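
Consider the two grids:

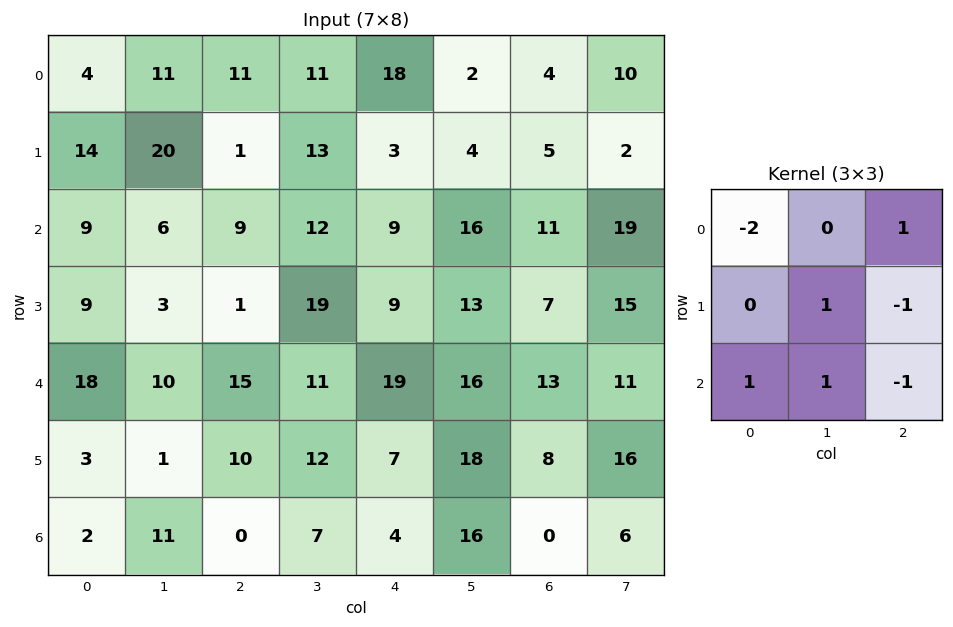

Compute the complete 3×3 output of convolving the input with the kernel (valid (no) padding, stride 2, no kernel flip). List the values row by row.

28 18 -19
6 8 21
-17 -3 5

Output[0,0]: The receptive field on the input at this output position is [4 11 11 / 14 20 1 / 9 6 9]. Elementwise product with the kernel and sum: 4·-2 + 11·1 + 20·1 + 1·-1 + 9·1 + 6·1 + 9·-1.
Output[0,1]: The receptive field on the input at this output position is [11 11 18 / 1 13 3 / 9 12 9]. Elementwise product with the kernel and sum: 11·-2 + 18·1 + 13·1 + 3·-1 + 9·1 + 12·1 + 9·-1.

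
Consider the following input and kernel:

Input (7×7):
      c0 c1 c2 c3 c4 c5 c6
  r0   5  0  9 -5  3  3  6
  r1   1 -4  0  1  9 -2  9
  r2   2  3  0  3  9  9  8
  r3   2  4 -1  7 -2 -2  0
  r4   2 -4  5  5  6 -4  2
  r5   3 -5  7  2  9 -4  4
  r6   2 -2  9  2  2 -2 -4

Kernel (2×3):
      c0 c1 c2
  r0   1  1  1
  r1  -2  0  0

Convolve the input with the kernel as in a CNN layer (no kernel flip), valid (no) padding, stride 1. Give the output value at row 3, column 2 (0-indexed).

The receptive field on the input at this output position is [-1 7 -2 / 5 5 6]. Elementwise product with the kernel and sum: -1·1 + 7·1 + -2·1 + 5·-2.

-6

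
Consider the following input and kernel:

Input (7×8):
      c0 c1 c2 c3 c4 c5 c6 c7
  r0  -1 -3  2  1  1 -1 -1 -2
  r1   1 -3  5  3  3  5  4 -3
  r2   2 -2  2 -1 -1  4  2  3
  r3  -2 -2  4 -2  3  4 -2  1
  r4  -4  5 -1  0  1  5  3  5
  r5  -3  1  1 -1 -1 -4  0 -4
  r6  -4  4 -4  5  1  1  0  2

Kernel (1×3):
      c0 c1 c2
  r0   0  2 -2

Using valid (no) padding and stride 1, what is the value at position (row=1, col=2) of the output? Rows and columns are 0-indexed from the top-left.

0

The receptive field on the input at this output position is [5 3 3]. Elementwise product with the kernel and sum: 3·2 + 3·-2.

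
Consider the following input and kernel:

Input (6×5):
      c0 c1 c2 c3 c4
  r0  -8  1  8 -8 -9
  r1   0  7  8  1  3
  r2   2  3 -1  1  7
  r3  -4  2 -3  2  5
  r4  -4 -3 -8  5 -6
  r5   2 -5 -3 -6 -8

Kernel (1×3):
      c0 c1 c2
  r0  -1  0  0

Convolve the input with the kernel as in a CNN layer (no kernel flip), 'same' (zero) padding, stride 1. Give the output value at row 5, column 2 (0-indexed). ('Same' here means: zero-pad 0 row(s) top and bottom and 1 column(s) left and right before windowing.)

The receptive field on the zero-padded input at this output position is [-5 -3 -6]. Elementwise product with the kernel and sum: -5·-1.

5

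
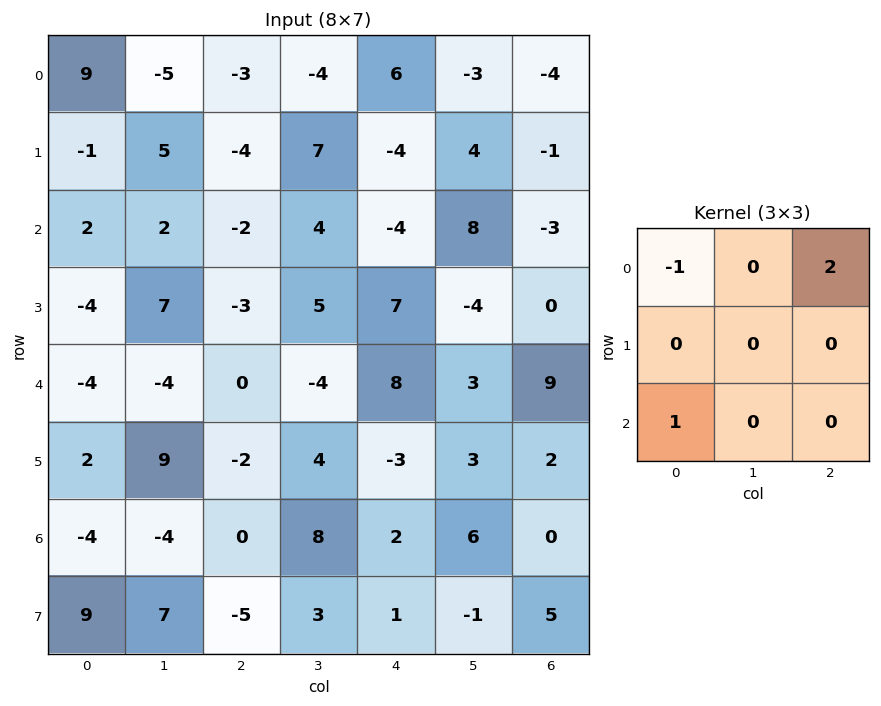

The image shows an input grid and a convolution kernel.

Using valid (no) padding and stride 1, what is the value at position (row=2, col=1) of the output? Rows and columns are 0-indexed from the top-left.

The receptive field on the input at this output position is [2 -2 4 / 7 -3 5 / -4 0 -4]. Elementwise product with the kernel and sum: 2·-1 + 4·2 + -4·1.

2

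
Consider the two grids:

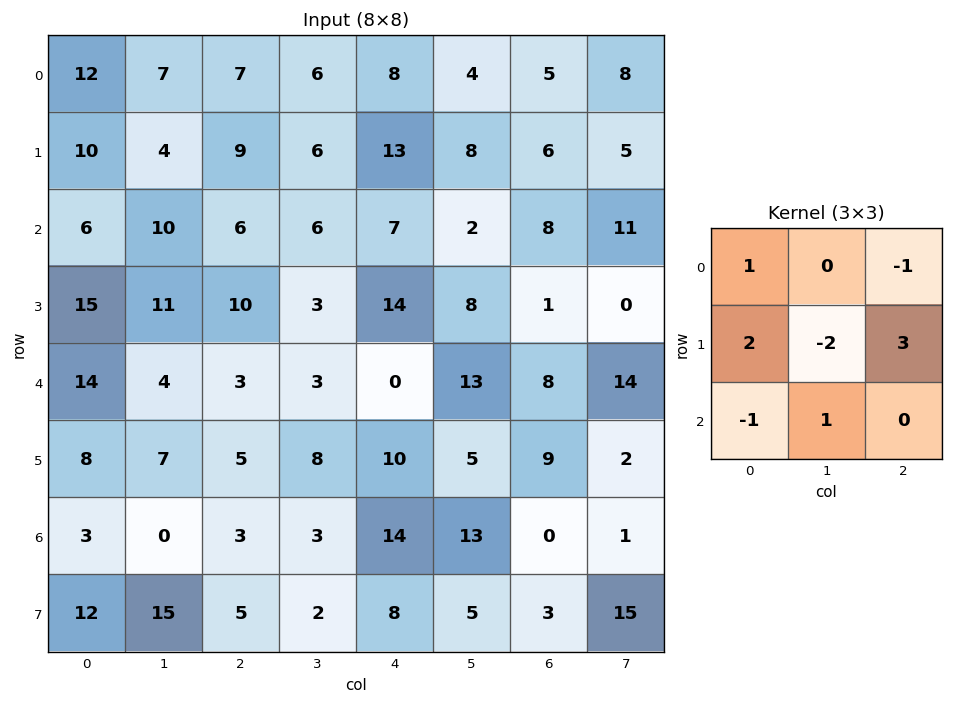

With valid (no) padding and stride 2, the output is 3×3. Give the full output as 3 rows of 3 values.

48 44 26
28 55 27
25 27 28

Output[0,0]: The receptive field on the input at this output position is [12 7 7 / 10 4 9 / 6 10 6]. Elementwise product with the kernel and sum: 12·1 + 7·-1 + 10·2 + 4·-2 + 9·3 + 6·-1 + 10·1.
Output[0,1]: The receptive field on the input at this output position is [7 6 8 / 9 6 13 / 6 6 7]. Elementwise product with the kernel and sum: 7·1 + 8·-1 + 9·2 + 6·-2 + 13·3 + 6·-1 + 6·1.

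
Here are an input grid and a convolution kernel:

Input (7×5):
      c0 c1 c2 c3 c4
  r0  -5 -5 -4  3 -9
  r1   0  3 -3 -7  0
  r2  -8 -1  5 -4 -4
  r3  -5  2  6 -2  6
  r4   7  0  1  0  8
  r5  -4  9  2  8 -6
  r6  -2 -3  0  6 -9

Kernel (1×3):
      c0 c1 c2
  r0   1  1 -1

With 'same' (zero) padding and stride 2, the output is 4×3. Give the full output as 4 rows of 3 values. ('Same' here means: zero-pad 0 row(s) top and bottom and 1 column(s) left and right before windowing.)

Output[0,0]: The receptive field on the zero-padded input at this output position is [0 -5 -5]. Elementwise product with the kernel and sum: 0·1 + -5·1 + -5·-1.

0 -12 -6
-7 8 -8
7 1 8
1 -9 -3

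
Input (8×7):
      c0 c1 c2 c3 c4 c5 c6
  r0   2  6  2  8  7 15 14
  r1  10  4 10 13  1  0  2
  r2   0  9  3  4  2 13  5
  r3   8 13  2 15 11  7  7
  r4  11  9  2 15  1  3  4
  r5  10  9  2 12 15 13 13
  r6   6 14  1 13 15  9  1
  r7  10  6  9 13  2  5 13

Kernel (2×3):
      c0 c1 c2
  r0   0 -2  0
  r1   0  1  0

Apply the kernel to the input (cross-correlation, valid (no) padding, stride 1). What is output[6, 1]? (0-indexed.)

The receptive field on the input at this output position is [14 1 13 / 6 9 13]. Elementwise product with the kernel and sum: 1·-2 + 9·1.

7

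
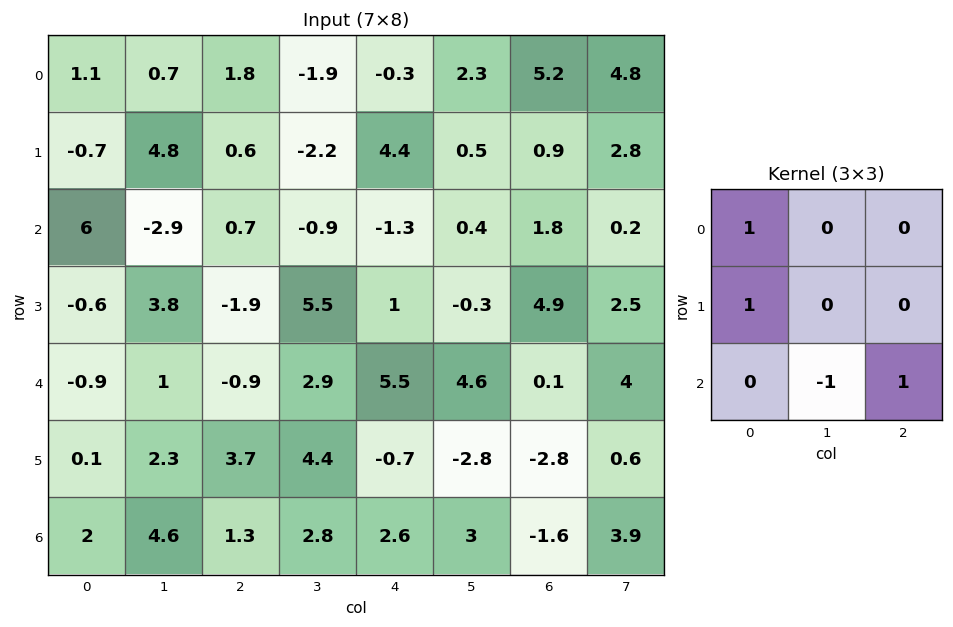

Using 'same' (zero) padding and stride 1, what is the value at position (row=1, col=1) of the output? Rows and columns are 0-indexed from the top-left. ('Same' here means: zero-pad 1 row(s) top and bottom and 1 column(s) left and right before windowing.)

4

The receptive field on the zero-padded input at this output position is [1.1 0.7 1.8 / -0.7 4.8 0.6 / 6 -2.9 0.7]. Elementwise product with the kernel and sum: 1.1·1 + -0.7·1 + -2.9·-1 + 0.7·1.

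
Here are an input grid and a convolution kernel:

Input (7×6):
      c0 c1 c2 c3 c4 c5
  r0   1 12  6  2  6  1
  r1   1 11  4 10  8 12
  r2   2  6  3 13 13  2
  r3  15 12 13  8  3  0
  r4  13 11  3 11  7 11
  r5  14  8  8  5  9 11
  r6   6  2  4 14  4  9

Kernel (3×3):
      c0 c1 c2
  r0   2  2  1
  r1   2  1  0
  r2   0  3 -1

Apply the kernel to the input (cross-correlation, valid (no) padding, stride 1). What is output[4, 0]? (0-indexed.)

89

The receptive field on the input at this output position is [13 11 3 / 14 8 8 / 6 2 4]. Elementwise product with the kernel and sum: 13·2 + 11·2 + 3·1 + 14·2 + 8·1 + 2·3 + 4·-1.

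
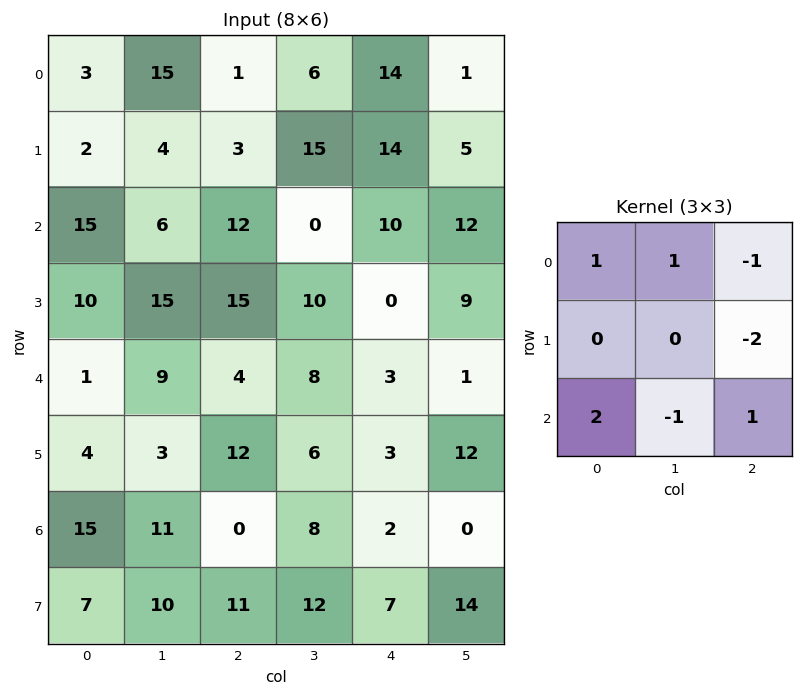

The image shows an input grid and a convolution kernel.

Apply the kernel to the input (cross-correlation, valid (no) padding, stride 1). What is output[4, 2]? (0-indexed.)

-3

The receptive field on the input at this output position is [4 8 3 / 12 6 3 / 0 8 2]. Elementwise product with the kernel and sum: 4·1 + 8·1 + 3·-1 + 3·-2 + 0·2 + 8·-1 + 2·1.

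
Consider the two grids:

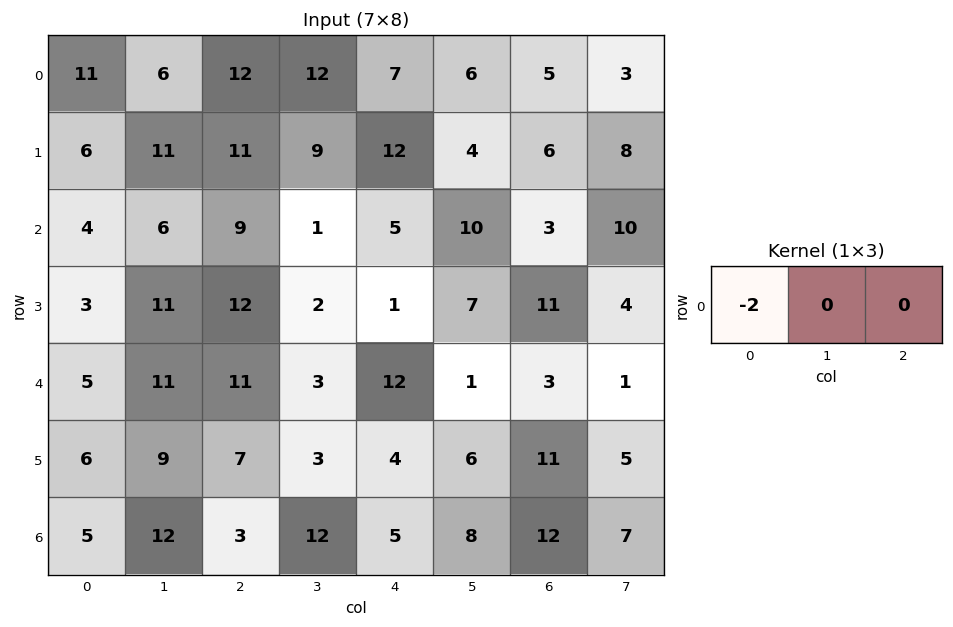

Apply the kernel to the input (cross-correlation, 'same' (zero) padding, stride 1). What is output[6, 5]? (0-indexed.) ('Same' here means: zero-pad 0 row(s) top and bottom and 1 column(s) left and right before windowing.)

-10

The receptive field on the zero-padded input at this output position is [5 8 12]. Elementwise product with the kernel and sum: 5·-2.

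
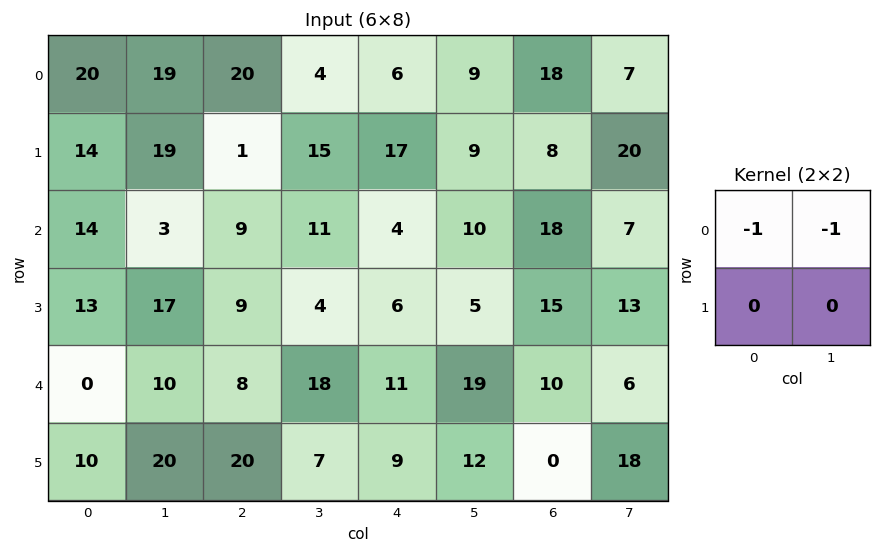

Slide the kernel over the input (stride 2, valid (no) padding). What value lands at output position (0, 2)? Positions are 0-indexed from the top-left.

-15

The receptive field on the input at this output position is [6 9 / 17 9]. Elementwise product with the kernel and sum: 6·-1 + 9·-1.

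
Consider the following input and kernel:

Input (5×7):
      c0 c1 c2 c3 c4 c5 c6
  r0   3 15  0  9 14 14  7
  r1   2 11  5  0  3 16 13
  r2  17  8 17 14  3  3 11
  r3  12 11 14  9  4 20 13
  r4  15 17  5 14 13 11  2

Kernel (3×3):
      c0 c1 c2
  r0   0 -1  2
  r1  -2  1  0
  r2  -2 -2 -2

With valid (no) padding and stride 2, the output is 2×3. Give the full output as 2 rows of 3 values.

Output[0,0]: The receptive field on the input at this output position is [3 15 0 / 2 11 5 / 17 8 17]. Elementwise product with the kernel and sum: 15·-1 + 0·2 + 2·-2 + 11·1 + 17·-2 + 8·-2 + 17·-2.
Output[0,1]: The receptive field on the input at this output position is [0 9 14 / 5 0 3 / 17 14 3]. Elementwise product with the kernel and sum: 9·-1 + 14·2 + 5·-2 + 0·1 + 17·-2 + 14·-2 + 3·-2.

-92 -59 -24
-61 -91 -21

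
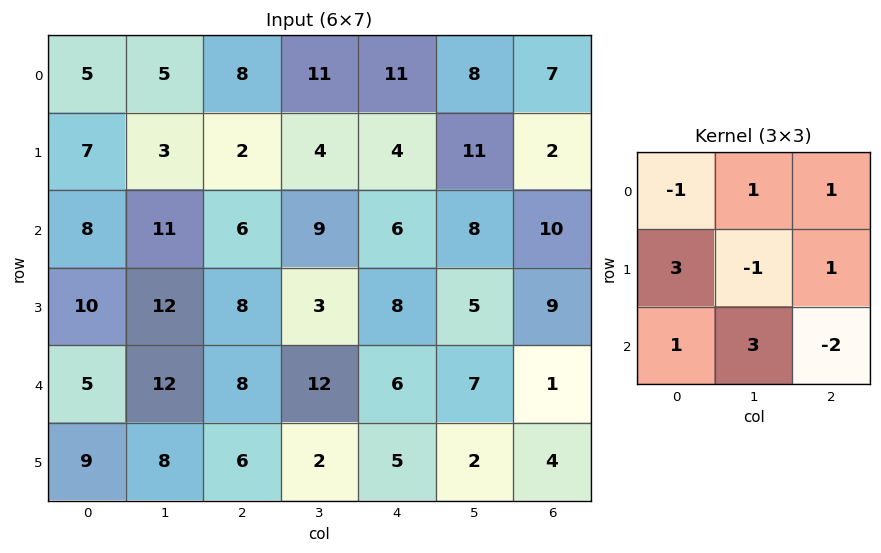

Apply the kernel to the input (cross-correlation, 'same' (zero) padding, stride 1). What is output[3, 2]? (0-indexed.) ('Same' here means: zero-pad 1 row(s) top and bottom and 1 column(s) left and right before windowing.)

47

The receptive field on the zero-padded input at this output position is [11 6 9 / 12 8 3 / 12 8 12]. Elementwise product with the kernel and sum: 11·-1 + 6·1 + 9·1 + 12·3 + 8·-1 + 3·1 + 12·1 + 8·3 + 12·-2.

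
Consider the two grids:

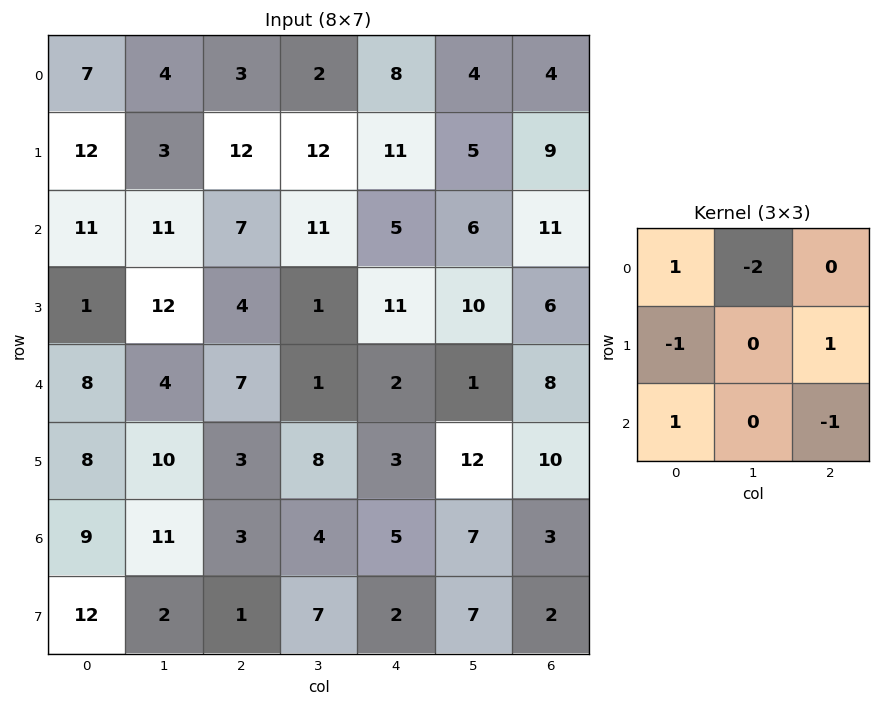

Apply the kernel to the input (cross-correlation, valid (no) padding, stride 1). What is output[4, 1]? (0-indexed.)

The receptive field on the input at this output position is [4 7 1 / 10 3 8 / 11 3 4]. Elementwise product with the kernel and sum: 4·1 + 7·-2 + 10·-1 + 8·1 + 11·1 + 4·-1.

-5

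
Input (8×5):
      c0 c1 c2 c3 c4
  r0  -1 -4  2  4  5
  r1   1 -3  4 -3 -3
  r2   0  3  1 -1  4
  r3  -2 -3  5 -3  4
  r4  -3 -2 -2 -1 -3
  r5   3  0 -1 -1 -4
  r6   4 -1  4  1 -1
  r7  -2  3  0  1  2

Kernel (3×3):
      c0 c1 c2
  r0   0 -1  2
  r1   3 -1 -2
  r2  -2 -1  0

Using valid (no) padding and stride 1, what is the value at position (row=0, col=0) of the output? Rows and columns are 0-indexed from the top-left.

3

The receptive field on the input at this output position is [-1 -4 2 / 1 -3 4 / 0 3 1]. Elementwise product with the kernel and sum: -4·-1 + 2·2 + 1·3 + -3·-1 + 4·-2 + 0·-2 + 3·-1.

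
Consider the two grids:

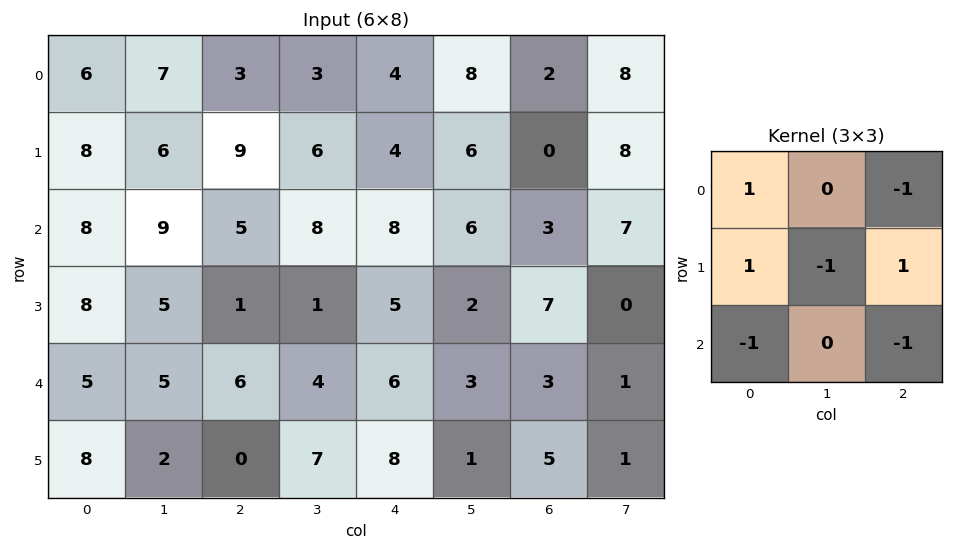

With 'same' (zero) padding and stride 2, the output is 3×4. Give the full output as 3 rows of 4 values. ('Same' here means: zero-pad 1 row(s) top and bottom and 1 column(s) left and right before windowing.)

Output[0,0]: The receptive field on the zero-padded input at this output position is [0 0 0 / 0 6 7 / 0 8 6]. Elementwise product with the kernel and sum: 0·1 + 0·-1 + 0·1 + 6·-1 + 7·1 + 0·-1 + 6·-1.

-5 -5 -5 0
-10 6 3 6
-7 -2 -8 1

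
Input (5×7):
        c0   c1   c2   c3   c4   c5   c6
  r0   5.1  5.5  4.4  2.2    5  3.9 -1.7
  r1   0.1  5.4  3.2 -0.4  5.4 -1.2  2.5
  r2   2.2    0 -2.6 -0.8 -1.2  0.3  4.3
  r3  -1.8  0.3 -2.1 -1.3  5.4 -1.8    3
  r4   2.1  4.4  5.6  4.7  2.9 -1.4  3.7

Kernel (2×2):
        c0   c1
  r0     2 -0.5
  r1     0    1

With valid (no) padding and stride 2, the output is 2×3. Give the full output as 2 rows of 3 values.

12.85 7.3 6.85
4.7 -6.1 -4.35

Output[0,0]: The receptive field on the input at this output position is [5.1 5.5 / 0.1 5.4]. Elementwise product with the kernel and sum: 5.1·2 + 5.5·-0.5 + 5.4·1.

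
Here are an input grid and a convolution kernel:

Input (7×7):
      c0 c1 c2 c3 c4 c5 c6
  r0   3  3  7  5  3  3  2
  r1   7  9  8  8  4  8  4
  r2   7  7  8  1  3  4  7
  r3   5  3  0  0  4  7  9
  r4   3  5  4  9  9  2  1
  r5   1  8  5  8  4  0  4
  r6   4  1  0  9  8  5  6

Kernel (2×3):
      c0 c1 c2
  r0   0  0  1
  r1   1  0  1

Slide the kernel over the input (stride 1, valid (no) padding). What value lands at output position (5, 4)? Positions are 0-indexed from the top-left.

The receptive field on the input at this output position is [4 0 4 / 8 5 6]. Elementwise product with the kernel and sum: 4·1 + 8·1 + 6·1.

18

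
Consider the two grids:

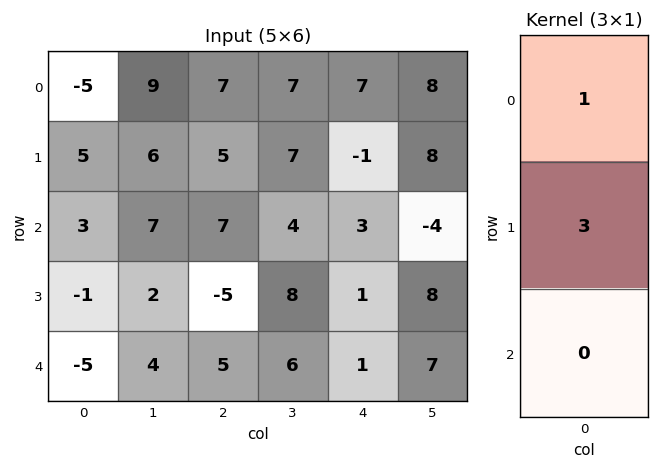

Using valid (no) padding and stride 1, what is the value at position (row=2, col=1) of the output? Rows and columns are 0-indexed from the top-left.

13

The receptive field on the input at this output position is [7 / 2 / 4]. Elementwise product with the kernel and sum: 7·1 + 2·3.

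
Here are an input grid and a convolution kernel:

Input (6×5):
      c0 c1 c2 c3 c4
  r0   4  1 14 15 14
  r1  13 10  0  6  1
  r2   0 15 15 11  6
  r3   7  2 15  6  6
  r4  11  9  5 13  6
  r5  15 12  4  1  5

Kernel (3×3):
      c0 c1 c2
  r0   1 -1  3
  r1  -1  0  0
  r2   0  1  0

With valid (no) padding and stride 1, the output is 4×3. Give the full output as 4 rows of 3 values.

Output[0,0]: The receptive field on the input at this output position is [4 1 14 / 13 10 0 / 0 15 15]. Elementwise product with the kernel and sum: 4·1 + 1·-1 + 14·3 + 13·-1 + 15·1.
Output[0,1]: The receptive field on the input at this output position is [1 14 15 / 10 0 6 / 15 15 11]. Elementwise product with the kernel and sum: 1·1 + 14·-1 + 15·3 + 10·-1 + 15·1.

47 37 52
5 28 -12
32 36 20
51 0 23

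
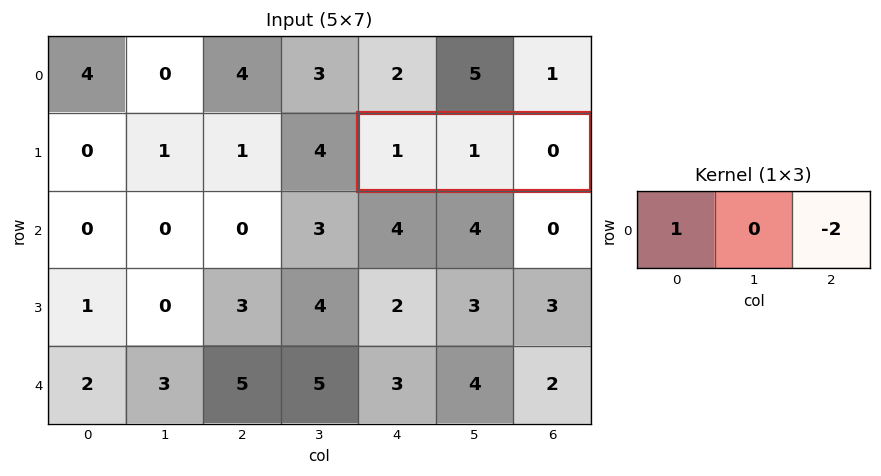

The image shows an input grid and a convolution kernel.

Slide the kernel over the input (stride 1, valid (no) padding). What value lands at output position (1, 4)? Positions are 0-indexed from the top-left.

1

The receptive field on the input at this output position is [1 1 0]. Elementwise product with the kernel and sum: 1·1 + 0·-2.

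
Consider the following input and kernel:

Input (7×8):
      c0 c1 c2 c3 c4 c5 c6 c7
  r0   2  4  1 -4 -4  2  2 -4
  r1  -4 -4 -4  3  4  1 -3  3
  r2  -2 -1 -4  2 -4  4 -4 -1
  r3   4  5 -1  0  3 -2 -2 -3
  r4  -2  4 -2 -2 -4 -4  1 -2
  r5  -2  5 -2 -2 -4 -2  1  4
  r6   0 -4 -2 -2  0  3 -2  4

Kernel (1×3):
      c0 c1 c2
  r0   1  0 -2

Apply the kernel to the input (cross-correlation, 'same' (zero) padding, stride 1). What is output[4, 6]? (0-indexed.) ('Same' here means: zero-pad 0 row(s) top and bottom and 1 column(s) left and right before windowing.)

0

The receptive field on the zero-padded input at this output position is [-4 1 -2]. Elementwise product with the kernel and sum: -4·1 + -2·-2.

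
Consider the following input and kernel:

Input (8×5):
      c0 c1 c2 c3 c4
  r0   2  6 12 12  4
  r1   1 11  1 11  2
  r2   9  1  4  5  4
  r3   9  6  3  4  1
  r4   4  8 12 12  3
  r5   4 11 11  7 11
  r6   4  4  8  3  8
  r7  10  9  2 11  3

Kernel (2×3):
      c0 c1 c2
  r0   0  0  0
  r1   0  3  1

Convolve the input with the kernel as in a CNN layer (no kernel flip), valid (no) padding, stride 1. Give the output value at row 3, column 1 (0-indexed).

48

The receptive field on the input at this output position is [6 3 4 / 8 12 12]. Elementwise product with the kernel and sum: 12·3 + 12·1.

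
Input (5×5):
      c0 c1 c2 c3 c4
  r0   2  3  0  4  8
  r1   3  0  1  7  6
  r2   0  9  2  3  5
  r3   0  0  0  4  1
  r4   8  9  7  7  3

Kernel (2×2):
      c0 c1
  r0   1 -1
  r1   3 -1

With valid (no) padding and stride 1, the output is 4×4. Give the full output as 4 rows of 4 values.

8 2 -8 11
-6 24 -3 5
-9 7 -5 9
15 20 10 21

Output[0,0]: The receptive field on the input at this output position is [2 3 / 3 0]. Elementwise product with the kernel and sum: 2·1 + 3·-1 + 3·3 + 0·-1.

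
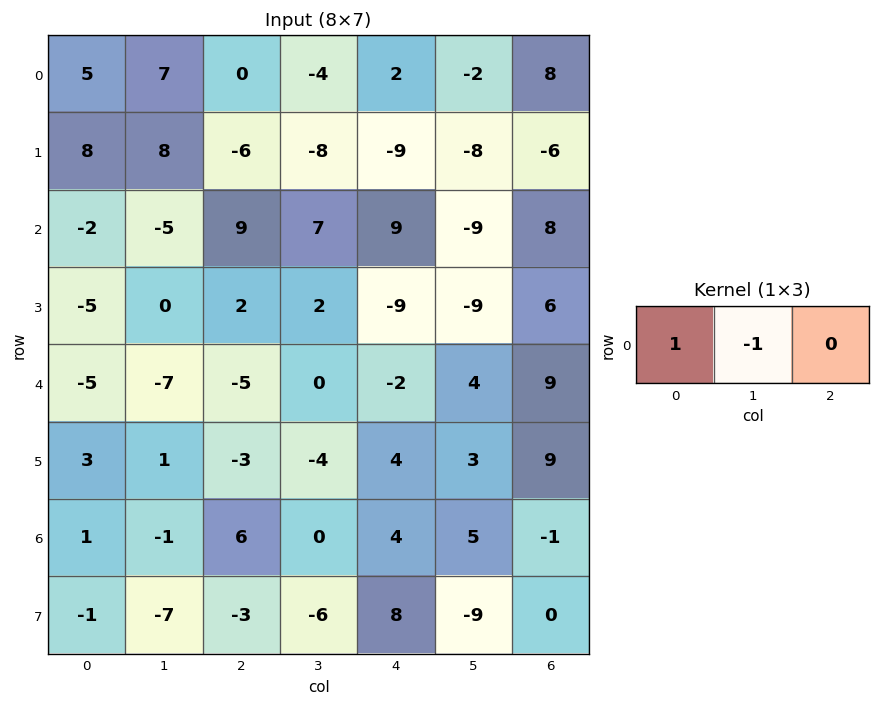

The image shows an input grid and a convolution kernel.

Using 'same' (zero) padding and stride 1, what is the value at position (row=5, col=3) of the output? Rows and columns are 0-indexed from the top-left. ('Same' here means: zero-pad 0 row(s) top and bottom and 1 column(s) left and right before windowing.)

The receptive field on the zero-padded input at this output position is [-3 -4 4]. Elementwise product with the kernel and sum: -3·1 + -4·-1.

1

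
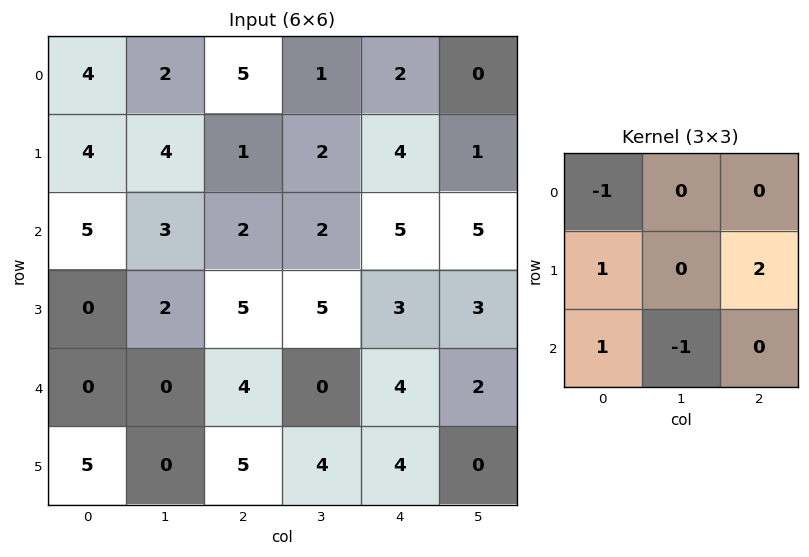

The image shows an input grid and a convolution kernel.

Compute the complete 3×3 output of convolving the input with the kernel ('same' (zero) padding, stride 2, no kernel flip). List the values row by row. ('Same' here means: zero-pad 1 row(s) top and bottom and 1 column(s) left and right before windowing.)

0 7 -1
6 0 12
-5 -7 -1

Output[0,0]: The receptive field on the zero-padded input at this output position is [0 0 0 / 0 4 2 / 0 4 4]. Elementwise product with the kernel and sum: 0·-1 + 0·1 + 2·2 + 0·1 + 4·-1.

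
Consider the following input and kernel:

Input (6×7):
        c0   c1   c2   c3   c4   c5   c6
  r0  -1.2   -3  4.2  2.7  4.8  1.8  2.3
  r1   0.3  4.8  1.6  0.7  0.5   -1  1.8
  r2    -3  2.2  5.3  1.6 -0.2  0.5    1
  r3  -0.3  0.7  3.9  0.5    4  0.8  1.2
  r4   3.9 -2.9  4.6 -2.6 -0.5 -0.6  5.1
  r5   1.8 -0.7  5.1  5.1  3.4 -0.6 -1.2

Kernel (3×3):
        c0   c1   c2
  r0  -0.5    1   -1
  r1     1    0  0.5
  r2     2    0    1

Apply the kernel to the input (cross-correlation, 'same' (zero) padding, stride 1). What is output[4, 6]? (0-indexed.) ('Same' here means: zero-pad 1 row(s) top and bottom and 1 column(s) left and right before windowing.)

The receptive field on the zero-padded input at this output position is [0.8 1.2 0 / -0.6 5.1 0 / -0.6 -1.2 0]. Elementwise product with the kernel and sum: 0.8·-0.5 + 1.2·1 + 0·-1 + -0.6·1 + 0·0.5 + -0.6·2 + 0·1.

-1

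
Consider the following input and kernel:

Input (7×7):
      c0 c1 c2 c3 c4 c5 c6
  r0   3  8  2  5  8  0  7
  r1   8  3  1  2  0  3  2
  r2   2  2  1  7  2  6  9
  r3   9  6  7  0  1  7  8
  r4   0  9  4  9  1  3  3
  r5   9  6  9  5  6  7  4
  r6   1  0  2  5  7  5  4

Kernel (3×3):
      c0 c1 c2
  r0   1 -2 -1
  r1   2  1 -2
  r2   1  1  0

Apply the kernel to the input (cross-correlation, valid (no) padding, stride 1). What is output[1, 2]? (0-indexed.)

The receptive field on the input at this output position is [1 2 0 / 1 7 2 / 7 0 1]. Elementwise product with the kernel and sum: 1·1 + 2·-2 + 0·-1 + 1·2 + 7·1 + 2·-2 + 7·1 + 0·1.

9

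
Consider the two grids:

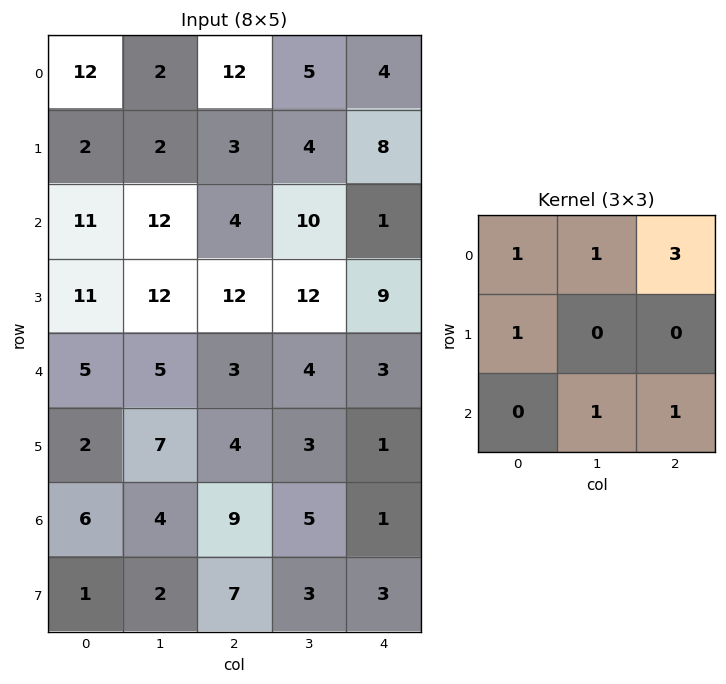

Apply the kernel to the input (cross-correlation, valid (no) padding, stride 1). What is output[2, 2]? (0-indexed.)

The receptive field on the input at this output position is [4 10 1 / 12 12 9 / 3 4 3]. Elementwise product with the kernel and sum: 4·1 + 10·1 + 1·3 + 12·1 + 4·1 + 3·1.

36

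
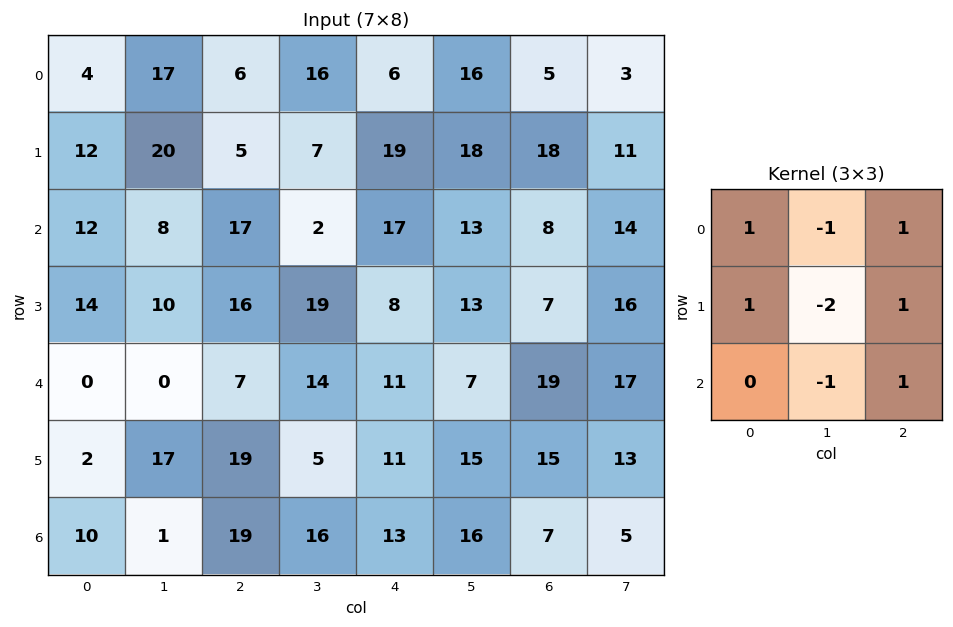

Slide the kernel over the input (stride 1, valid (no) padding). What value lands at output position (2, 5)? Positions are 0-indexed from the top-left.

The receptive field on the input at this output position is [13 8 14 / 13 7 16 / 7 19 17]. Elementwise product with the kernel and sum: 13·1 + 8·-1 + 14·1 + 13·1 + 7·-2 + 16·1 + 19·-1 + 17·1.

32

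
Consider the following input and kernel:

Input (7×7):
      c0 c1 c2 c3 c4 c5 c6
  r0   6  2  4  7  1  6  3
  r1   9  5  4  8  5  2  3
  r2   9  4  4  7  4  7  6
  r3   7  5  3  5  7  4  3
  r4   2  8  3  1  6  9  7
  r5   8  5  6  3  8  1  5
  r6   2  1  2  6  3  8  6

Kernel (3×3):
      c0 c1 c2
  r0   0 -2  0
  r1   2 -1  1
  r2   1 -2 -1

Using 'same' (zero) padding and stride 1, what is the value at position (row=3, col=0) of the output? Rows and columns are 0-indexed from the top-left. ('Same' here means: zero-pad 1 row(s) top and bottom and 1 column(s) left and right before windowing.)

-32

The receptive field on the zero-padded input at this output position is [0 9 4 / 0 7 5 / 0 2 8]. Elementwise product with the kernel and sum: 9·-2 + 0·2 + 7·-1 + 5·1 + 0·1 + 2·-2 + 8·-1.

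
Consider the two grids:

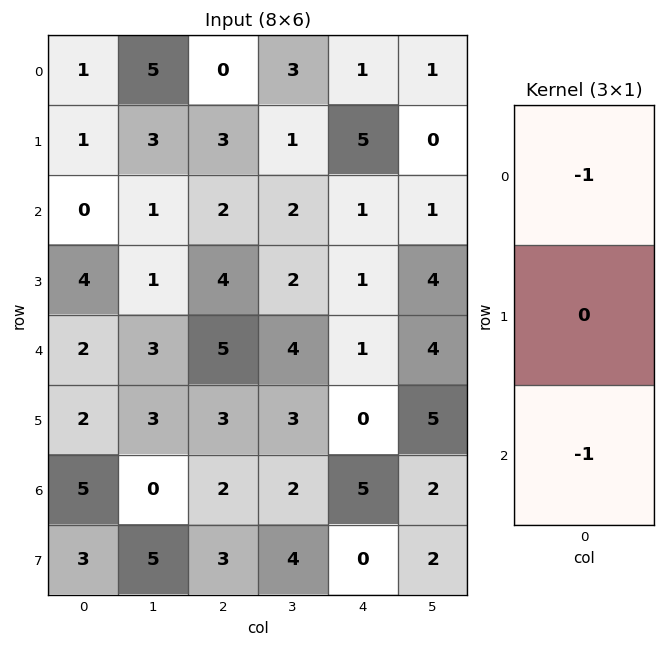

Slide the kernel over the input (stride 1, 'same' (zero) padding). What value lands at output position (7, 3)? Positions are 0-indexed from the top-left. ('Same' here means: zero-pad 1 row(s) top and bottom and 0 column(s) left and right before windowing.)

-2

The receptive field on the zero-padded input at this output position is [2 / 4 / 0]. Elementwise product with the kernel and sum: 2·-1 + 0·-1.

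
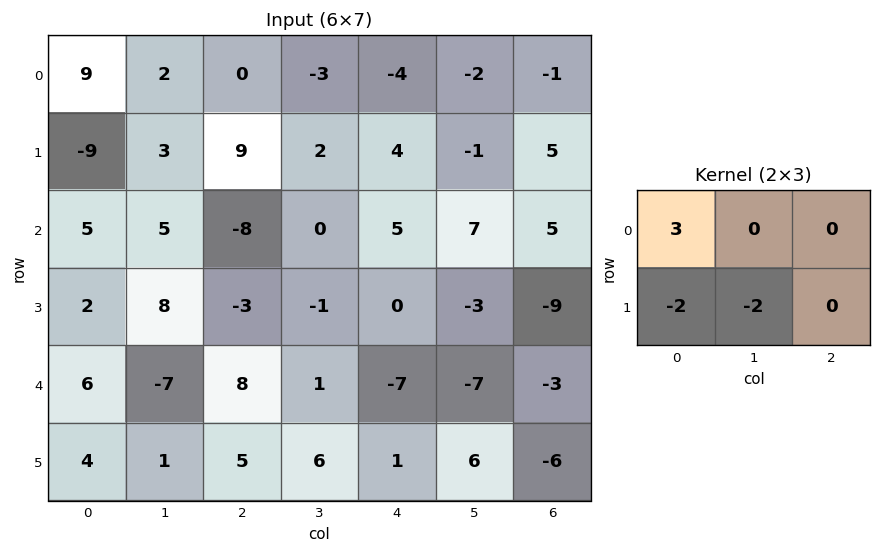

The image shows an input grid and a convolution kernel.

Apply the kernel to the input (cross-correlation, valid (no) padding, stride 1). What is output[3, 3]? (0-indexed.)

9

The receptive field on the input at this output position is [-1 0 -3 / 1 -7 -7]. Elementwise product with the kernel and sum: -1·3 + 1·-2 + -7·-2.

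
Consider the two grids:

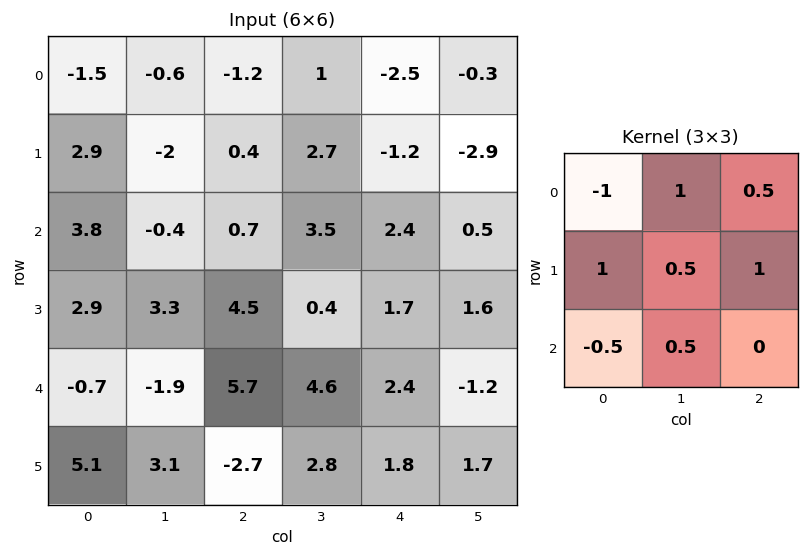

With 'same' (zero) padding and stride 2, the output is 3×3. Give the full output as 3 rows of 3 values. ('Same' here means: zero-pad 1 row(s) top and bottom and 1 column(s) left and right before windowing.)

0.1 1 -2.5
4.85 7.8 0.5
4.85 4.05 6.2

Output[0,0]: The receptive field on the zero-padded input at this output position is [0 0 0 / 0 -1.5 -0.6 / 0 2.9 -2]. Elementwise product with the kernel and sum: 0·-1 + 0·1 + 0·0.5 + 0·1 + -1.5·0.5 + -0.6·1 + 0·-0.5 + 2.9·0.5.
Output[0,1]: The receptive field on the zero-padded input at this output position is [0 0 0 / -0.6 -1.2 1 / -2 0.4 2.7]. Elementwise product with the kernel and sum: 0·-1 + 0·1 + 0·0.5 + -0.6·1 + -1.2·0.5 + 1·1 + -2·-0.5 + 0.4·0.5.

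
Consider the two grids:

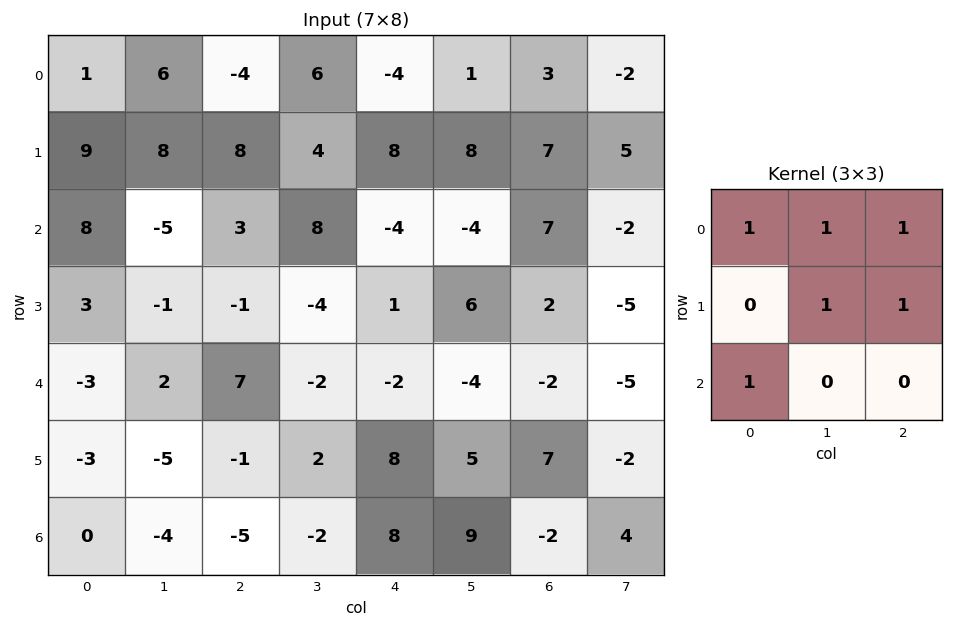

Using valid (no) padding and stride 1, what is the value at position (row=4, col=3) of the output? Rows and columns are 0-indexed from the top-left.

3

The receptive field on the input at this output position is [-2 -2 -4 / 2 8 5 / -2 8 9]. Elementwise product with the kernel and sum: -2·1 + -2·1 + -4·1 + 8·1 + 5·1 + -2·1.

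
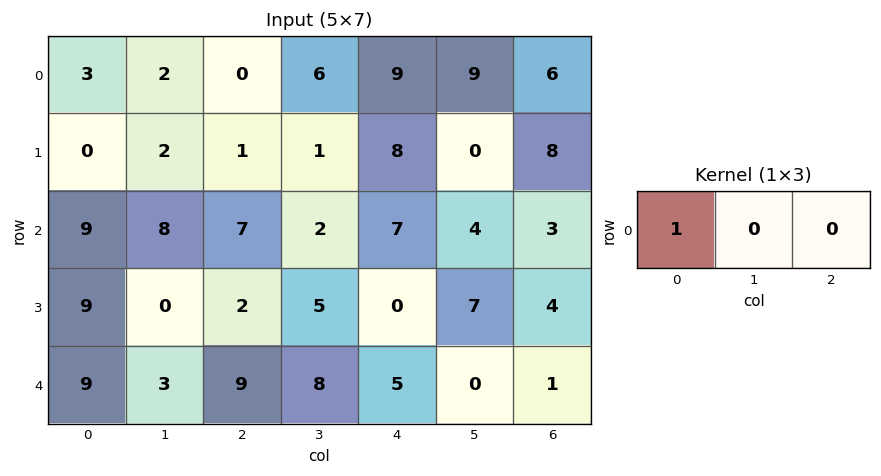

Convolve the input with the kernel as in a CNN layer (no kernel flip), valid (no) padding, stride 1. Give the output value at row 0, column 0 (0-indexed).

The receptive field on the input at this output position is [3 2 0]. Elementwise product with the kernel and sum: 3·1.

3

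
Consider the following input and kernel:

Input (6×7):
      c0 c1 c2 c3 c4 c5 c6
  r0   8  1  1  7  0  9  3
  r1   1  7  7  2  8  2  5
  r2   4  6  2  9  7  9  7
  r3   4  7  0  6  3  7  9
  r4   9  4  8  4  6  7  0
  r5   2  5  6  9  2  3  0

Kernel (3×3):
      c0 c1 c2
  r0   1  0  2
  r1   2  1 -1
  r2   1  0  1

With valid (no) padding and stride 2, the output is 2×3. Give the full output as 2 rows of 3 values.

18 18 33
40 33 31

Output[0,0]: The receptive field on the input at this output position is [8 1 1 / 1 7 7 / 4 6 2]. Elementwise product with the kernel and sum: 8·1 + 1·2 + 1·2 + 7·1 + 7·-1 + 4·1 + 2·1.
Output[0,1]: The receptive field on the input at this output position is [1 7 0 / 7 2 8 / 2 9 7]. Elementwise product with the kernel and sum: 1·1 + 0·2 + 7·2 + 2·1 + 8·-1 + 2·1 + 7·1.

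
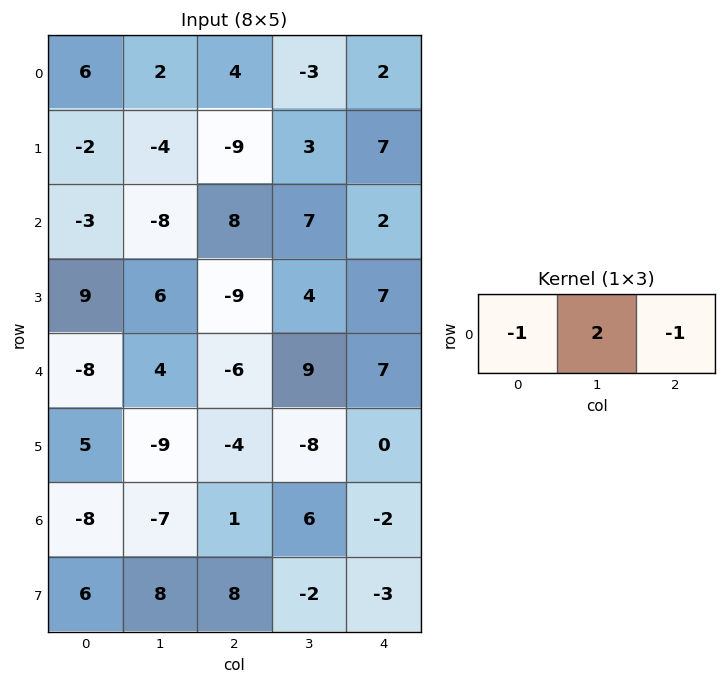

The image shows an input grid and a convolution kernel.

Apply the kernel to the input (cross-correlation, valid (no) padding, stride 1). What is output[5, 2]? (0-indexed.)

-12

The receptive field on the input at this output position is [-4 -8 0]. Elementwise product with the kernel and sum: -4·-1 + -8·2 + 0·-1.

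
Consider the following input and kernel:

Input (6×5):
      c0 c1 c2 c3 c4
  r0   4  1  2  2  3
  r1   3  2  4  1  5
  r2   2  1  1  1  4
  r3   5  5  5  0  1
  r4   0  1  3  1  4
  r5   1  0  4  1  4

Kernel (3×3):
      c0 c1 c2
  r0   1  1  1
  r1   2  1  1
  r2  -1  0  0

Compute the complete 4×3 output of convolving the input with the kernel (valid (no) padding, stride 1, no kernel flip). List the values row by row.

Output[0,0]: The receptive field on the input at this output position is [4 1 2 / 3 2 4 / 2 1 1]. Elementwise product with the kernel and sum: 4·1 + 1·1 + 2·1 + 3·2 + 2·1 + 4·1 + 2·-1.

17 13 20
10 6 12
24 17 14
18 16 13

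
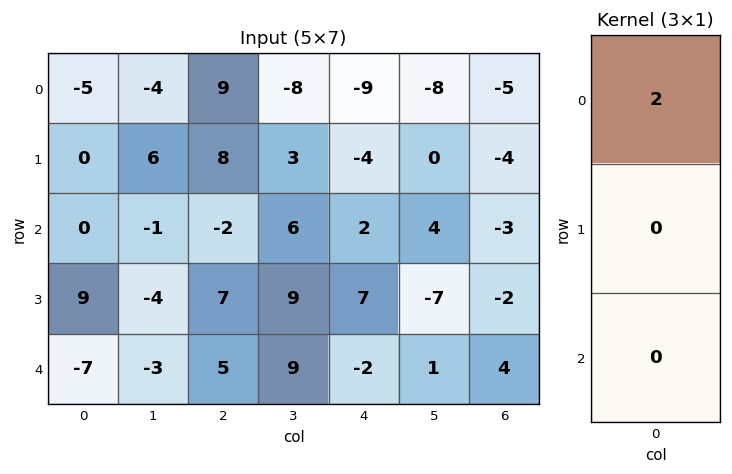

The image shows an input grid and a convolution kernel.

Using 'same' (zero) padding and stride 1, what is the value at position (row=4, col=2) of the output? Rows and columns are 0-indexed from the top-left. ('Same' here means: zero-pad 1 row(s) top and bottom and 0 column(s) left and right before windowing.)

The receptive field on the zero-padded input at this output position is [7 / 5 / 0]. Elementwise product with the kernel and sum: 7·2.

14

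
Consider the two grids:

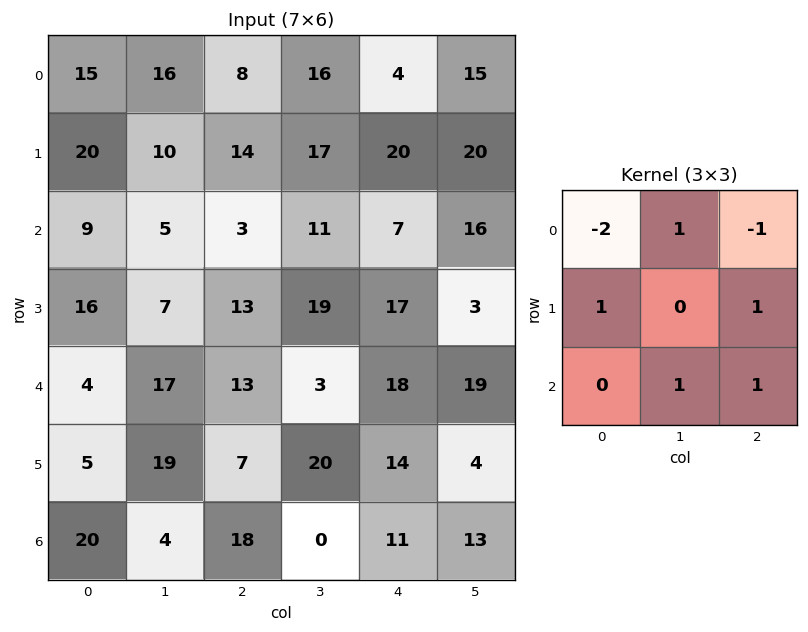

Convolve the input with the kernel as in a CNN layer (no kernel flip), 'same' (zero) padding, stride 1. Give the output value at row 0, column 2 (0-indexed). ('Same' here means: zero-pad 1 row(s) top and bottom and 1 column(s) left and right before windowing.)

The receptive field on the zero-padded input at this output position is [0 0 0 / 16 8 16 / 10 14 17]. Elementwise product with the kernel and sum: 0·-2 + 0·1 + 0·-1 + 16·1 + 16·1 + 14·1 + 17·1.

63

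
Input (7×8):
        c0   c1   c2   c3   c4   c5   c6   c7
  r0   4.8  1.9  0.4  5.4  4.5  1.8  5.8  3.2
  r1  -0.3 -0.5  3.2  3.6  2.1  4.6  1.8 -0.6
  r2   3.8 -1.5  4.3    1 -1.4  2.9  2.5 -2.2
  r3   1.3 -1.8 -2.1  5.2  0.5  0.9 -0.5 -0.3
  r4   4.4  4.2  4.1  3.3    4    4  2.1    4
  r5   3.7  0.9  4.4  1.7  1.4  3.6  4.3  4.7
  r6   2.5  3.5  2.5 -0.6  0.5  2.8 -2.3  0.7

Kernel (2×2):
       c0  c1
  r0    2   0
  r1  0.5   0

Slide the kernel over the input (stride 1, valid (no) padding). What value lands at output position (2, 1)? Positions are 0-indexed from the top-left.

The receptive field on the input at this output position is [-1.5 4.3 / -1.8 -2.1]. Elementwise product with the kernel and sum: -1.5·2 + -1.8·0.5.

-3.9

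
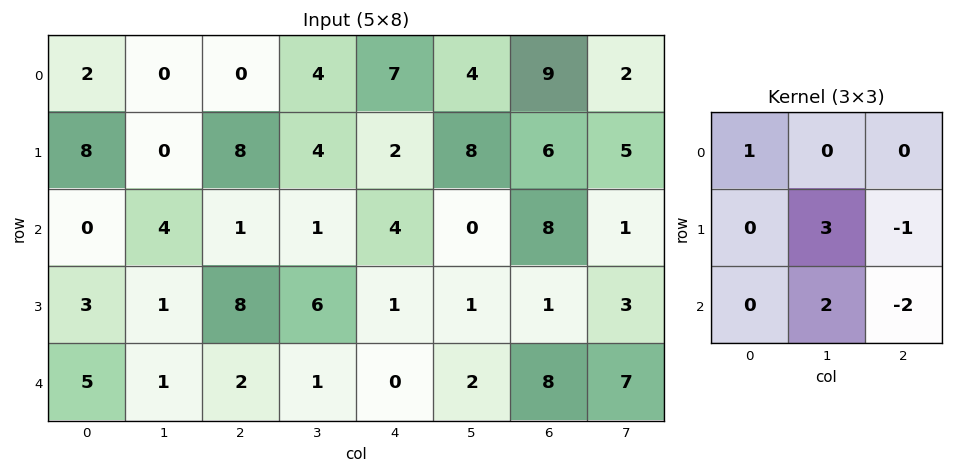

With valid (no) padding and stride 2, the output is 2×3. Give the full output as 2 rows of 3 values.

Output[0,0]: The receptive field on the input at this output position is [2 0 0 / 8 0 8 / 0 4 1]. Elementwise product with the kernel and sum: 2·1 + 0·3 + 8·-1 + 4·2 + 1·-2.

0 4 9
-7 20 -6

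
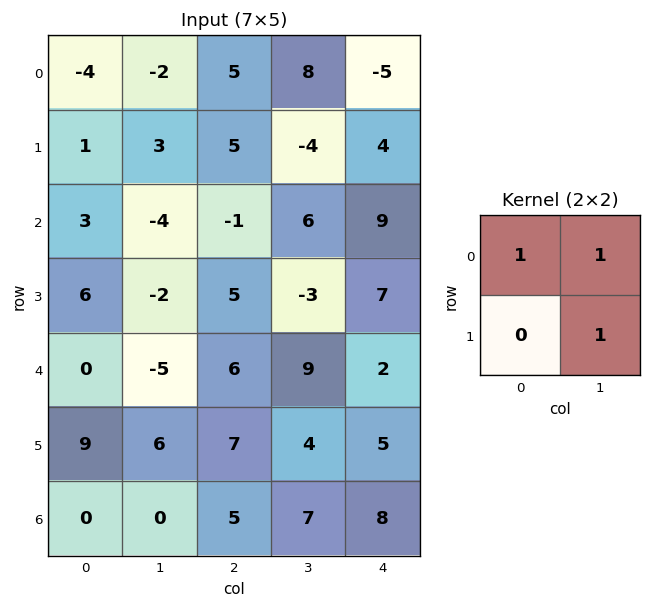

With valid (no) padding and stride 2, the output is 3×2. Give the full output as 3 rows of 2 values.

-3 9
-3 2
1 19

Output[0,0]: The receptive field on the input at this output position is [-4 -2 / 1 3]. Elementwise product with the kernel and sum: -4·1 + -2·1 + 3·1.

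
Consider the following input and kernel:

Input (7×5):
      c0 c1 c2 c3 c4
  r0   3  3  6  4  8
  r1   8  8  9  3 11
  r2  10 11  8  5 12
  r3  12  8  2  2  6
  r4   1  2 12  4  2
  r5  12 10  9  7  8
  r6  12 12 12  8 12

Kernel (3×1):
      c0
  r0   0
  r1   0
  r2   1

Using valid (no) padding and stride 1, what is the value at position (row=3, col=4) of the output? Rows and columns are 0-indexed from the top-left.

The receptive field on the input at this output position is [6 / 2 / 8]. Elementwise product with the kernel and sum: 8·1.

8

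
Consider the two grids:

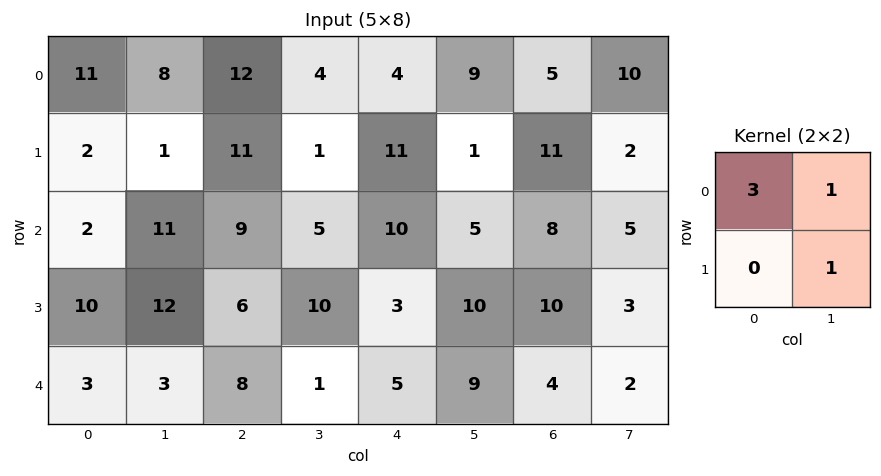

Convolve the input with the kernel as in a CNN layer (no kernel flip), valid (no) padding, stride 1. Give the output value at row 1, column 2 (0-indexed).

The receptive field on the input at this output position is [11 1 / 9 5]. Elementwise product with the kernel and sum: 11·3 + 1·1 + 5·1.

39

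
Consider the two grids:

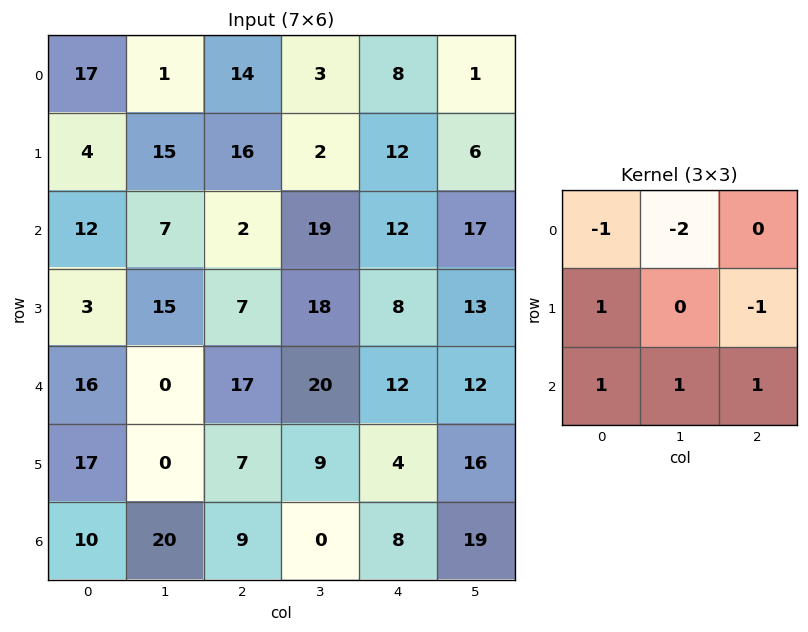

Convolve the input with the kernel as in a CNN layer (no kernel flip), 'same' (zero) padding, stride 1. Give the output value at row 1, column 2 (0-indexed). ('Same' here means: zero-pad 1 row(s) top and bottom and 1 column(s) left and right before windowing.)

The receptive field on the zero-padded input at this output position is [1 14 3 / 15 16 2 / 7 2 19]. Elementwise product with the kernel and sum: 1·-1 + 14·-2 + 15·1 + 2·-1 + 7·1 + 2·1 + 19·1.

12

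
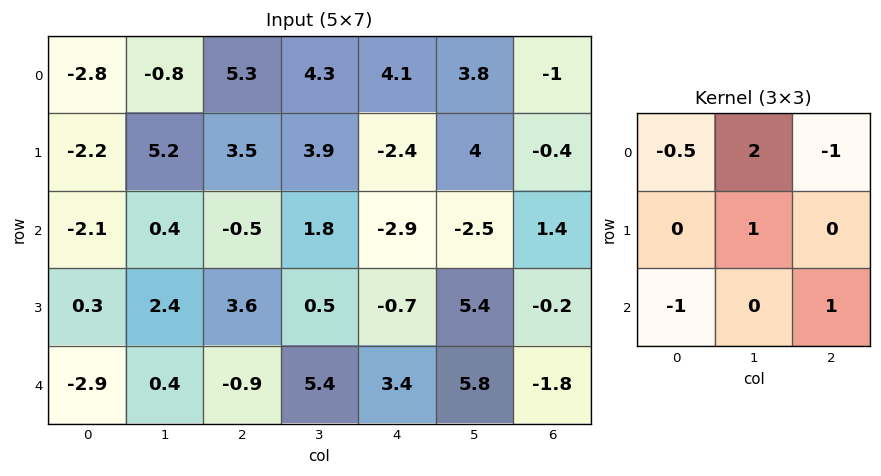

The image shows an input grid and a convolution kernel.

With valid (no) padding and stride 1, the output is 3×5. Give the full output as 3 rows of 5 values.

Output[0,0]: The receptive field on the input at this output position is [-2.8 -0.8 5.3 / -2.2 5.2 3.5 / -2.1 0.4 -0.5]. Elementwise product with the kernel and sum: -2.8·-0.5 + -0.8·2 + 5.3·-1 + 5.2·1 + -2.1·-1 + -0.5·1.
Output[0,1]: The receptive field on the input at this output position is [-0.8 5.3 4.3 / 5.2 3.5 3.9 / 0.4 -0.5 1.8]. Elementwise product with the kernel and sum: -0.8·-0.5 + 5.3·2 + 4.3·-1 + 3.5·1 + 0.4·-1 + 1.8·1.

1.3 11.6 3.35 -4.45 14.85
11.7 -1.9 5.95 -8.75 7.6
6.75 5.6 11.55 -4.5 -4.75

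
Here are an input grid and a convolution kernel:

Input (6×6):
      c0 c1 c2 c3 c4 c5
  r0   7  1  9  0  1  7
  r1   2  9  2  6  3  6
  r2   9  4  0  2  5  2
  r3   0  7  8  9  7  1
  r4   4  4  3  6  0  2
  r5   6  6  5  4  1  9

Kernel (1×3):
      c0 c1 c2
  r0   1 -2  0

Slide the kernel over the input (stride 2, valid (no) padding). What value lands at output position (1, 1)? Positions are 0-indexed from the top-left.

The receptive field on the input at this output position is [0 2 5]. Elementwise product with the kernel and sum: 0·1 + 2·-2.

-4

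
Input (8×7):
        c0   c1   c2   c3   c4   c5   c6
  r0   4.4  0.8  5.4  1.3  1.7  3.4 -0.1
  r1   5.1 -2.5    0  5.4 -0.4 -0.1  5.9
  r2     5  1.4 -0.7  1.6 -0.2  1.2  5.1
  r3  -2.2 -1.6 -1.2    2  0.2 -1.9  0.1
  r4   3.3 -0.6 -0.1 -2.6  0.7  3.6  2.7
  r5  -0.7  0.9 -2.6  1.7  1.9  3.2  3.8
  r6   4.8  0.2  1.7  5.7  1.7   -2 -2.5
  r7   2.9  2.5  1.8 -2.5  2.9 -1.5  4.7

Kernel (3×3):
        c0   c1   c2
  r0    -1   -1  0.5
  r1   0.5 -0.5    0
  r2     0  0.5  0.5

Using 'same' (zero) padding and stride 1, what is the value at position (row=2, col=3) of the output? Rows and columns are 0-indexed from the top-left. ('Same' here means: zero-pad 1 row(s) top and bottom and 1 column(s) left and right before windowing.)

The receptive field on the zero-padded input at this output position is [0 5.4 -0.4 / -0.7 1.6 -0.2 / -1.2 2 0.2]. Elementwise product with the kernel and sum: 0·-1 + 5.4·-1 + -0.4·0.5 + -0.7·0.5 + 1.6·-0.5 + 2·0.5 + 0.2·0.5.

-5.65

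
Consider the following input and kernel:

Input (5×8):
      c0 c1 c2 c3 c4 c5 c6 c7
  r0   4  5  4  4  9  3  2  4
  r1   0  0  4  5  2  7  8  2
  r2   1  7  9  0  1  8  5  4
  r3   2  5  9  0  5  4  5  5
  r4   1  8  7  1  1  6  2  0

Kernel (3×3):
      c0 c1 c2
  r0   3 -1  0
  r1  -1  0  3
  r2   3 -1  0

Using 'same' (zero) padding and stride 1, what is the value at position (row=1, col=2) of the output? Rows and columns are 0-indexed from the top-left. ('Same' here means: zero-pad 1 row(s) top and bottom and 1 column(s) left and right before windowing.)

38

The receptive field on the zero-padded input at this output position is [5 4 4 / 0 4 5 / 7 9 0]. Elementwise product with the kernel and sum: 5·3 + 4·-1 + 0·-1 + 5·3 + 7·3 + 9·-1.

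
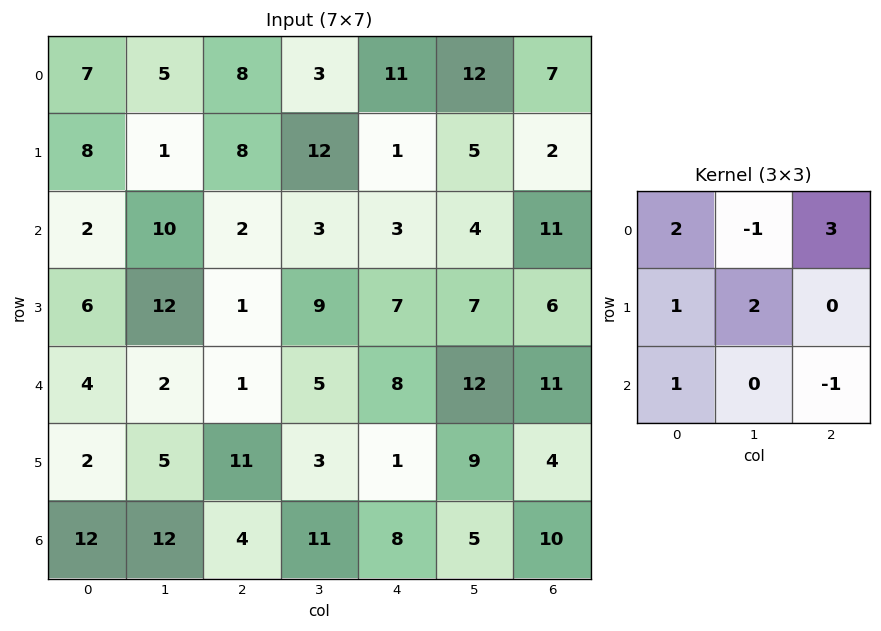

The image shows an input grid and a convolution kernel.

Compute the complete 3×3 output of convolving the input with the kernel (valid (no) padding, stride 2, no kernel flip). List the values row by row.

Output[0,0]: The receptive field on the input at this output position is [7 5 8 / 8 1 8 / 2 10 2]. Elementwise product with the kernel and sum: 7·2 + 5·-1 + 8·3 + 8·1 + 1·2 + 2·1 + 2·-1.
Output[0,1]: The receptive field on the input at this output position is [8 3 11 / 8 12 1 / 2 3 3]. Elementwise product with the kernel and sum: 8·2 + 3·-1 + 11·3 + 8·1 + 12·2 + 2·1 + 3·-1.

43 77 34
33 22 53
29 34 54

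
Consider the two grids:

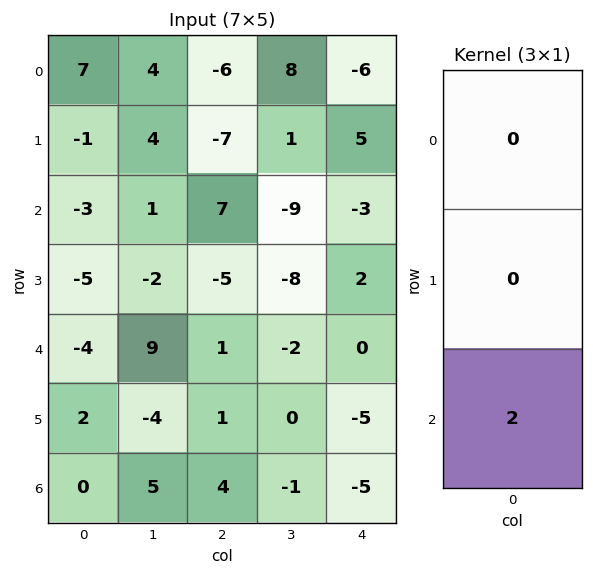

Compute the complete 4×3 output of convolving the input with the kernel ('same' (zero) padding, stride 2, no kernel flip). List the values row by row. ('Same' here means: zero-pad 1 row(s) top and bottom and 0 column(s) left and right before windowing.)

Output[0,0]: The receptive field on the zero-padded input at this output position is [0 / 7 / -1]. Elementwise product with the kernel and sum: -1·2.

-2 -14 10
-10 -10 4
4 2 -10
0 0 0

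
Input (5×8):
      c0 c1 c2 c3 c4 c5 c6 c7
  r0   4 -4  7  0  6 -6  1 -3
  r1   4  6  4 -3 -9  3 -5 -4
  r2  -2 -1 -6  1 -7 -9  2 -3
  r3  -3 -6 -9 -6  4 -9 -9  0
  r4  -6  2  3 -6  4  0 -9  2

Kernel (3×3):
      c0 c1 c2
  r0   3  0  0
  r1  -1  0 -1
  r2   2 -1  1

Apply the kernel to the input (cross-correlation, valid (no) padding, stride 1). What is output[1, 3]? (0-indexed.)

-26

The receptive field on the input at this output position is [-3 -9 3 / 1 -7 -9 / -6 4 -9]. Elementwise product with the kernel and sum: -3·3 + 1·-1 + -9·-1 + -6·2 + 4·-1 + -9·1.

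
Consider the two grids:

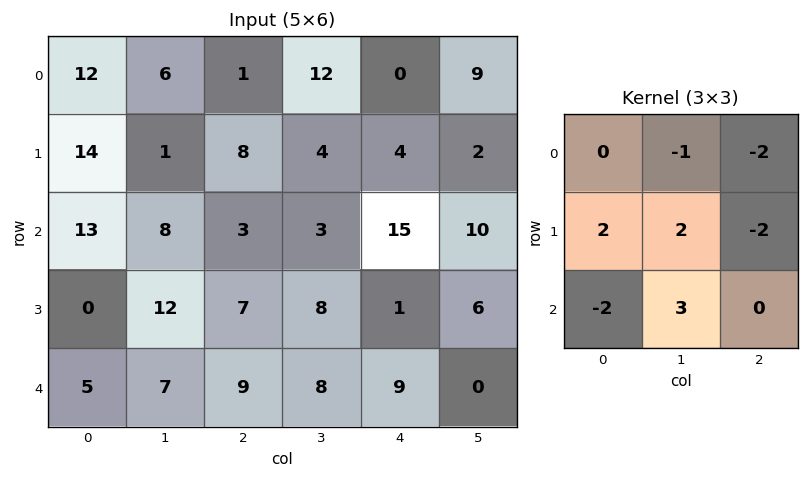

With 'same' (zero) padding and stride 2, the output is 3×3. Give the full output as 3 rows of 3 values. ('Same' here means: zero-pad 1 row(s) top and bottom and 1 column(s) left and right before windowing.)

54 12 10
-6 -3 -5
-28 -7 21

Output[0,0]: The receptive field on the zero-padded input at this output position is [0 0 0 / 0 12 6 / 0 14 1]. Elementwise product with the kernel and sum: 0·-1 + 0·-2 + 0·2 + 12·2 + 6·-2 + 0·-2 + 14·3.
Output[0,1]: The receptive field on the zero-padded input at this output position is [0 0 0 / 6 1 12 / 1 8 4]. Elementwise product with the kernel and sum: 0·-1 + 0·-2 + 6·2 + 1·2 + 12·-2 + 1·-2 + 8·3.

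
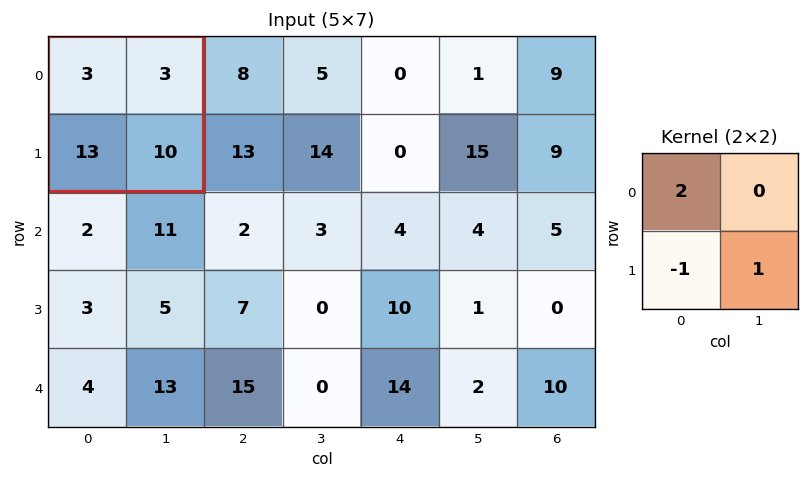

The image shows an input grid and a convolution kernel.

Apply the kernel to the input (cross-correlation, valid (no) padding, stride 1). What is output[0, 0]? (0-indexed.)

The receptive field on the input at this output position is [3 3 / 13 10]. Elementwise product with the kernel and sum: 3·2 + 13·-1 + 10·1.

3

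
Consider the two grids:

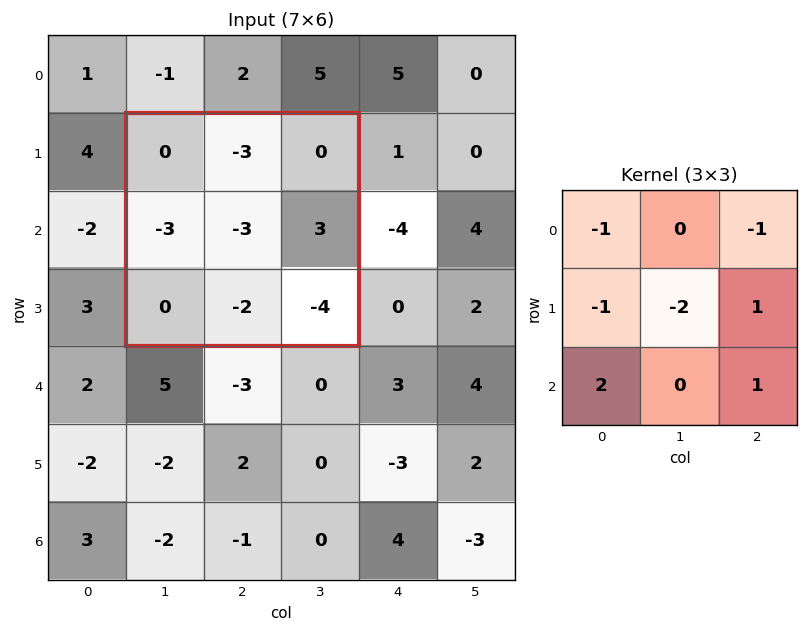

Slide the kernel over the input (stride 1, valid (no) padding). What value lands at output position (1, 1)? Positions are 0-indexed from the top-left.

8

The receptive field on the input at this output position is [0 -3 0 / -3 -3 3 / 0 -2 -4]. Elementwise product with the kernel and sum: 0·-1 + 0·-1 + -3·-1 + -3·-2 + 3·1 + 0·2 + -4·1.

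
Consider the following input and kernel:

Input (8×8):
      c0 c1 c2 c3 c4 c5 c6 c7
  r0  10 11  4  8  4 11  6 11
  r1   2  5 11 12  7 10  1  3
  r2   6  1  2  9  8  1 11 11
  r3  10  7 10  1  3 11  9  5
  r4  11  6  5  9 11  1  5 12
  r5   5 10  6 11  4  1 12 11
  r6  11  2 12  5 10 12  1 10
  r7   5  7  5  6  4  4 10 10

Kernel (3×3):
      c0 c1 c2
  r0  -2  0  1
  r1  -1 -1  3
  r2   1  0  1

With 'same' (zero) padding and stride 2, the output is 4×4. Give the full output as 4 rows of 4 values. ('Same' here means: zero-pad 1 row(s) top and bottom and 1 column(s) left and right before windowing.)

28 26 43 29
9 34 -16 20
24 24 4 25
12 5 10 40

Output[0,0]: The receptive field on the zero-padded input at this output position is [0 0 0 / 0 10 11 / 0 2 5]. Elementwise product with the kernel and sum: 0·-2 + 0·1 + 0·-1 + 10·-1 + 11·3 + 0·1 + 5·1.
Output[0,1]: The receptive field on the zero-padded input at this output position is [0 0 0 / 11 4 8 / 5 11 12]. Elementwise product with the kernel and sum: 0·-2 + 0·1 + 11·-1 + 4·-1 + 8·3 + 5·1 + 12·1.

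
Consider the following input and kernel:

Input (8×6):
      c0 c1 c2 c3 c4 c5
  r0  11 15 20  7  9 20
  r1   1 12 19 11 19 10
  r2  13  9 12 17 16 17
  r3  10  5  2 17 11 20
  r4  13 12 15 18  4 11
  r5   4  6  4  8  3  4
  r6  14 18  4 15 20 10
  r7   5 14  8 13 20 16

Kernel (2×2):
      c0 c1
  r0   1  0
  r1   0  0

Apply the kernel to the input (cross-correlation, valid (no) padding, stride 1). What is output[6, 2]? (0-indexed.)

The receptive field on the input at this output position is [4 15 / 8 13]. Elementwise product with the kernel and sum: 4·1.

4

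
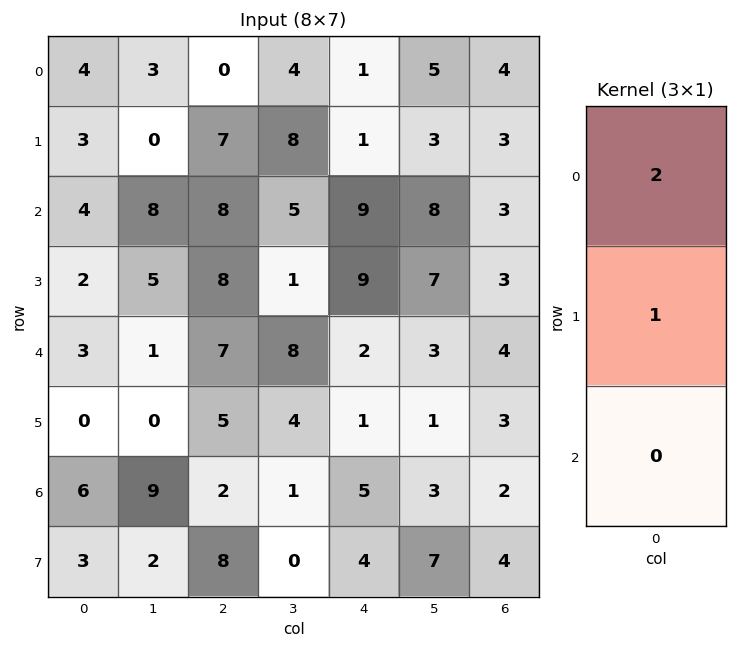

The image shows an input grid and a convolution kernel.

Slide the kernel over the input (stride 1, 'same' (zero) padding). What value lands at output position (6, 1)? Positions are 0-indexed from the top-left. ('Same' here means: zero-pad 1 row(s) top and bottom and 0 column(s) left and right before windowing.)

The receptive field on the zero-padded input at this output position is [0 / 9 / 2]. Elementwise product with the kernel and sum: 0·2 + 9·1.

9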